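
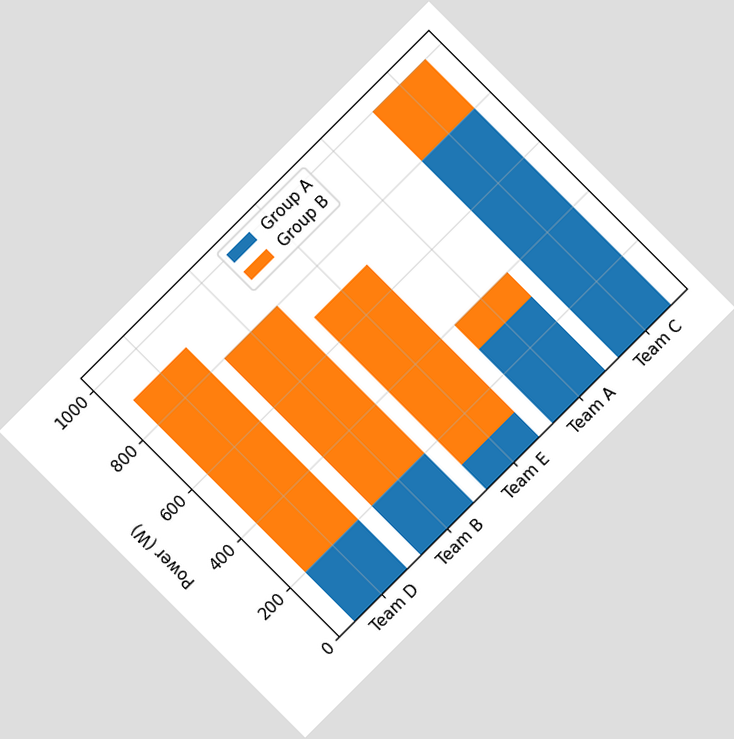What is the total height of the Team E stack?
700W

The chart is tilted about 45° counter-clockwise. The Team E stack's top reaches 700W on the y-axis.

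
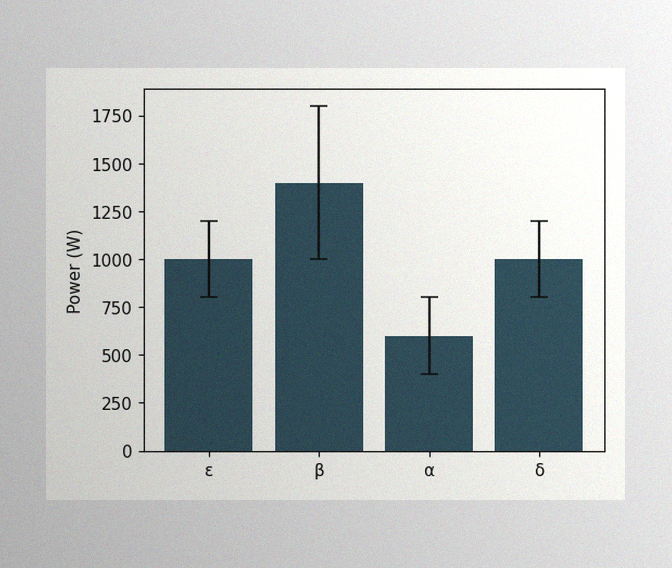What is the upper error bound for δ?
The image has some photo noise and uneven lighting. The δ bar's upper whisker reaches 1200W.

1200W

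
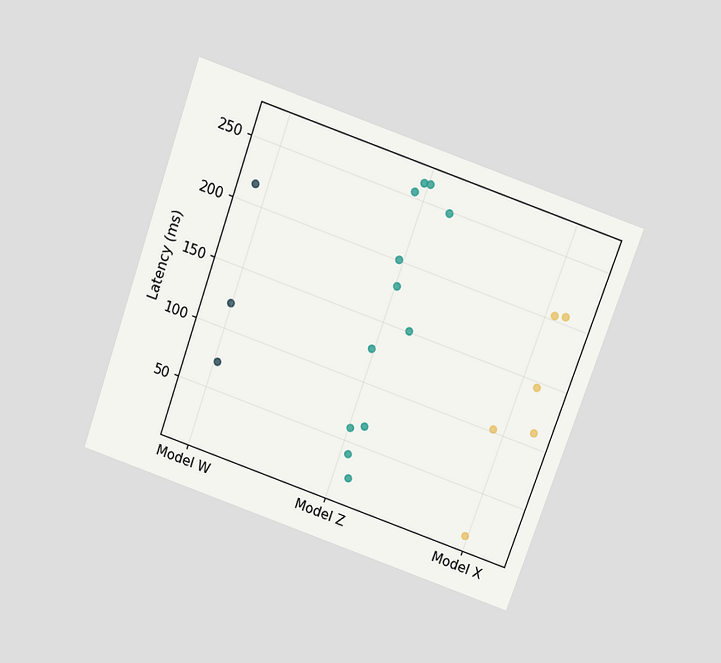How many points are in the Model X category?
The chart is tilted about 19° clockwise and viewed slightly from above. Counting the markers in the Model X column gives 6.

6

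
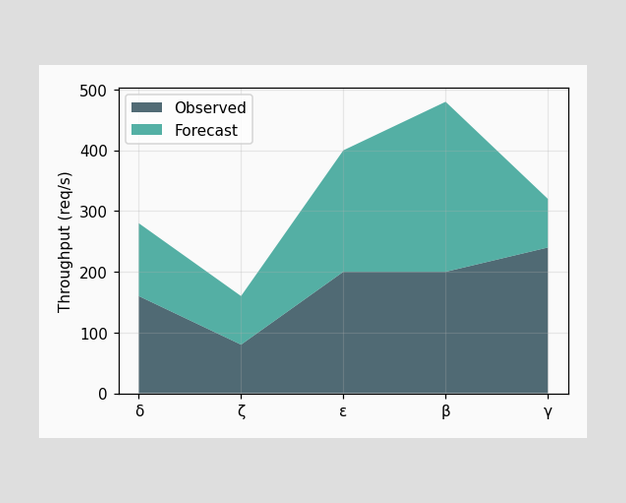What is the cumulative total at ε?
The stacked total at ε reaches 400req/s.

400req/s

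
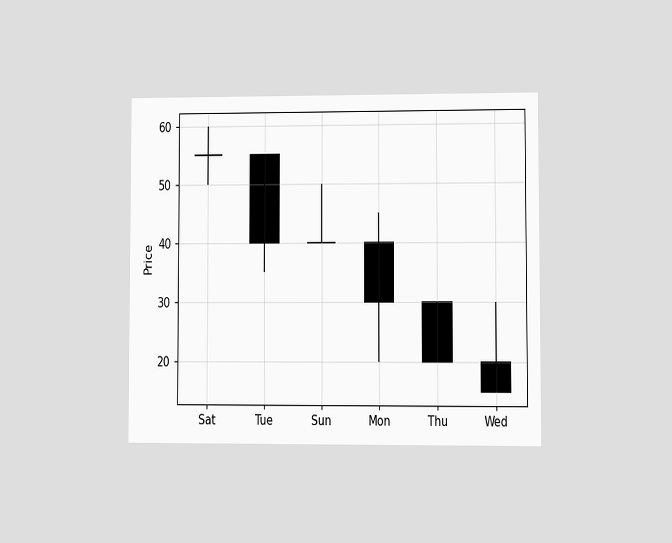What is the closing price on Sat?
The chart is viewed at a slight angle. The Sat candle closes at 55.

55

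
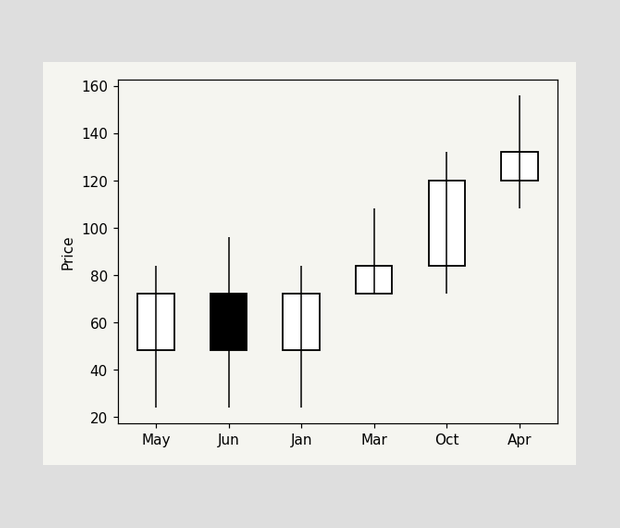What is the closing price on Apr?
132

The Apr candle closes at 132.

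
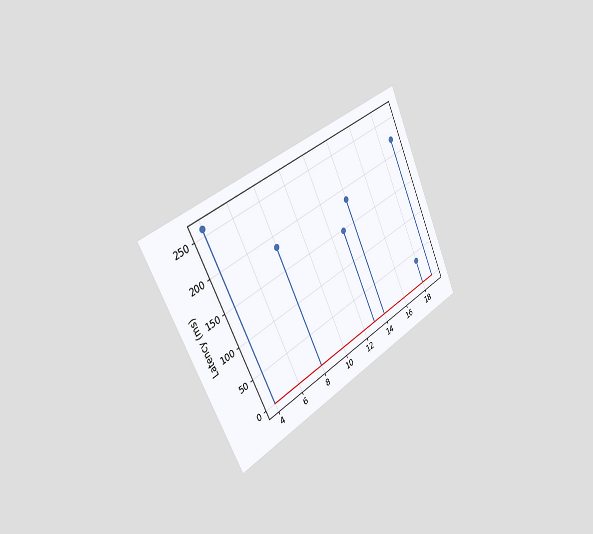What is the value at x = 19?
The chart is tilted about 26° counter-clockwise and viewed slightly from the left. The stem at x=19 reaches 222ms.

222ms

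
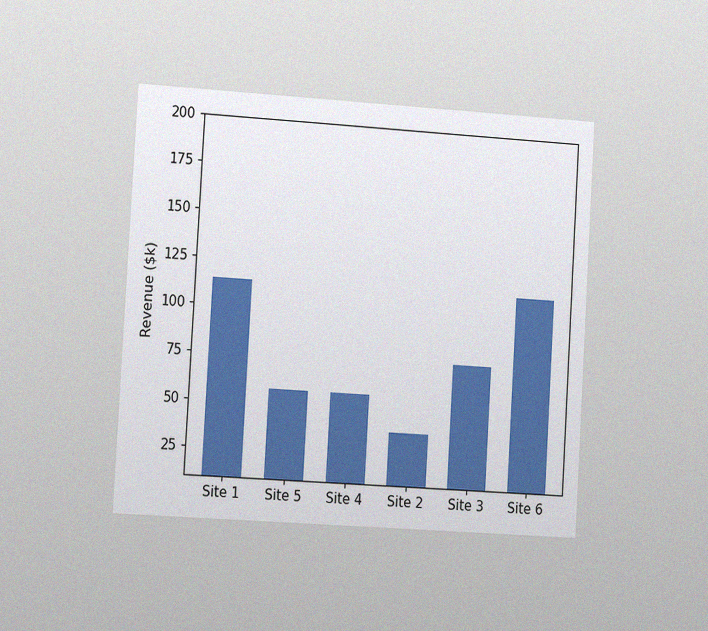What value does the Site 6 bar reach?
$114k

The chart is tilted about 3° clockwise and viewed at a slight angle, with some photo noise. Reading along the chart's y-axis, the Site 6 bar reaches $114k.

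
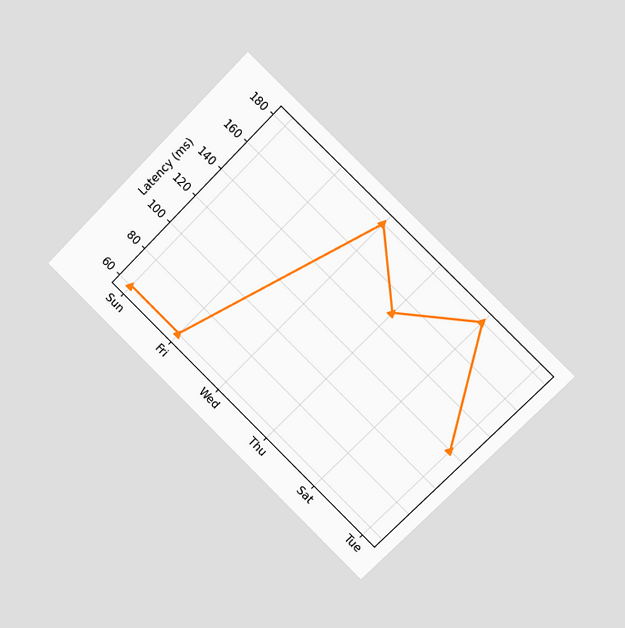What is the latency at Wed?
180ms

The chart is tilted about 45° clockwise and viewed slightly from the right. At Wed, the line is at 180ms.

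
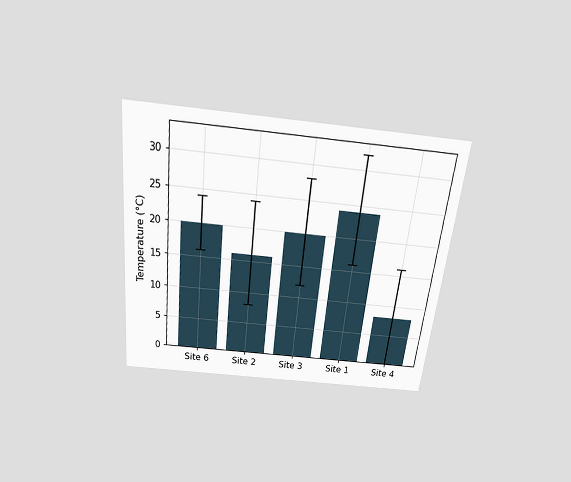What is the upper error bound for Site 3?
The chart is tilted about 6° clockwise and viewed slightly from above. The Site 3 bar's upper whisker reaches 28°C.

28°C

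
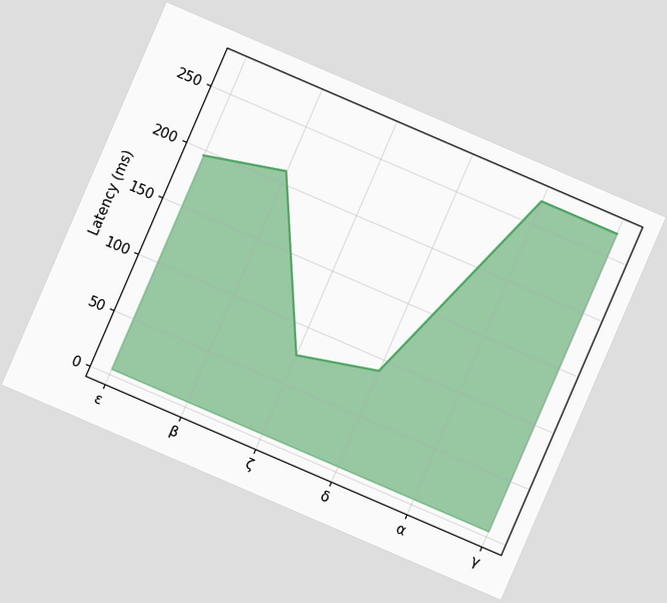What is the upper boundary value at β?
210ms

The chart is tilted about 23° clockwise. At β the upper boundary is at 210ms.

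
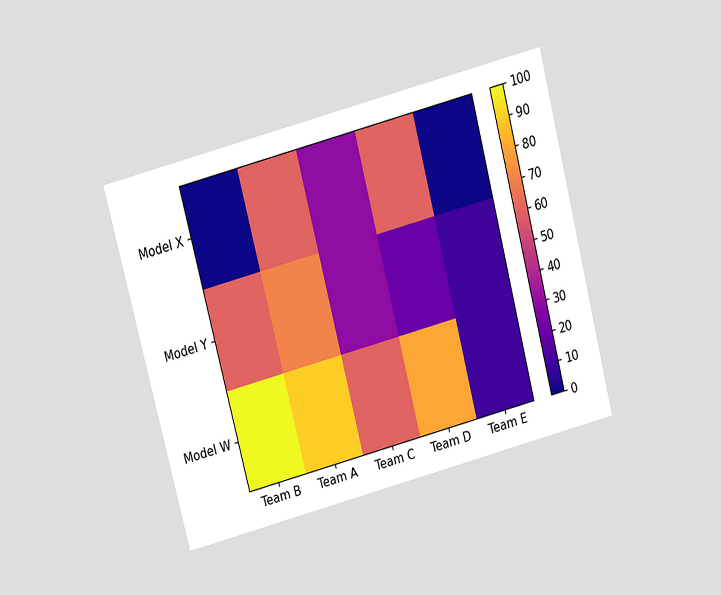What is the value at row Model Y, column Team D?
20

The chart is tilted about 15° counter-clockwise and viewed at a slight angle. Matching cell (Model Y, Team D) against the colorbar gives 20.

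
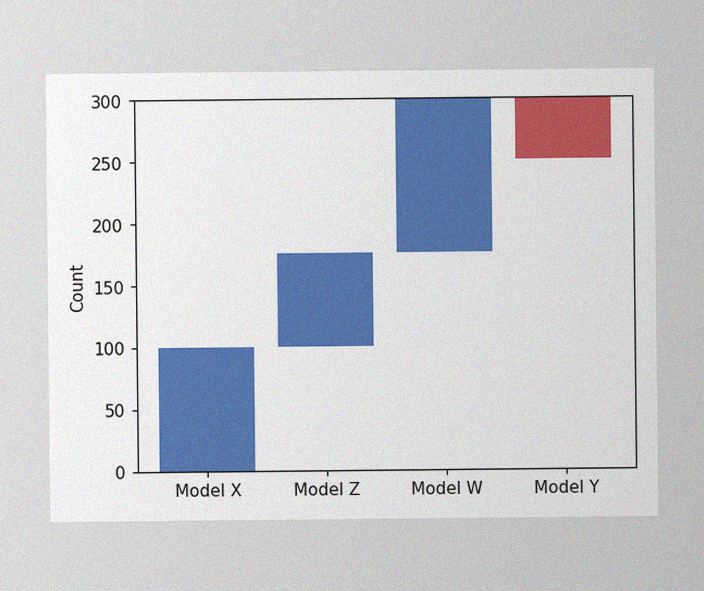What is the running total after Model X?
100

The image has some photo noise and uneven lighting. After Model X the running total reaches 100.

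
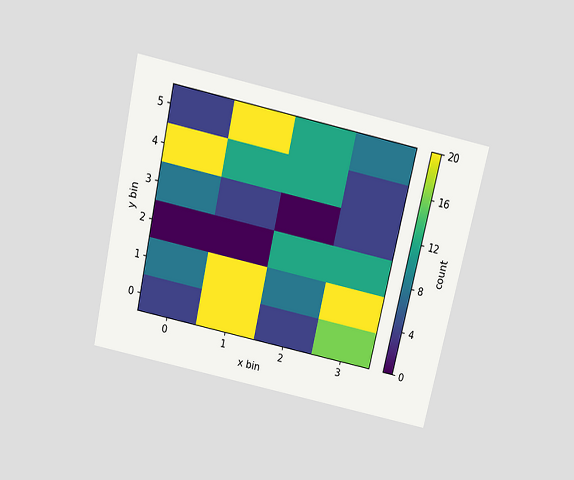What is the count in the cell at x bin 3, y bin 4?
The chart is tilted about 12° clockwise and viewed slightly from above. Matching the cell (3, 4) against the colorbar gives 4.

4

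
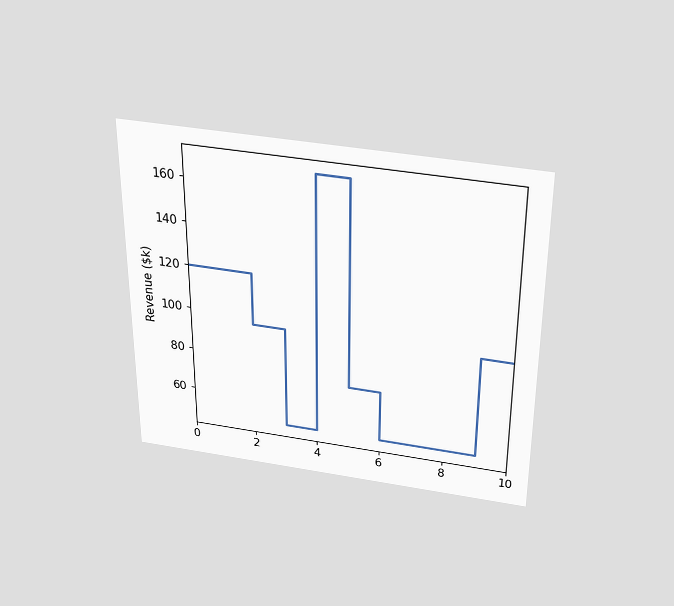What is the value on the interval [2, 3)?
$96k

The chart is viewed slightly from above. On [2, 3) the step sits at $96k.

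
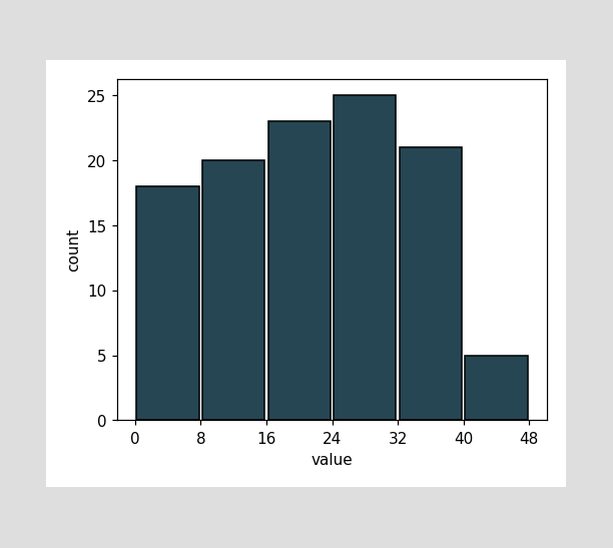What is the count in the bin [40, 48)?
The [40, 48) bin has height 5.

5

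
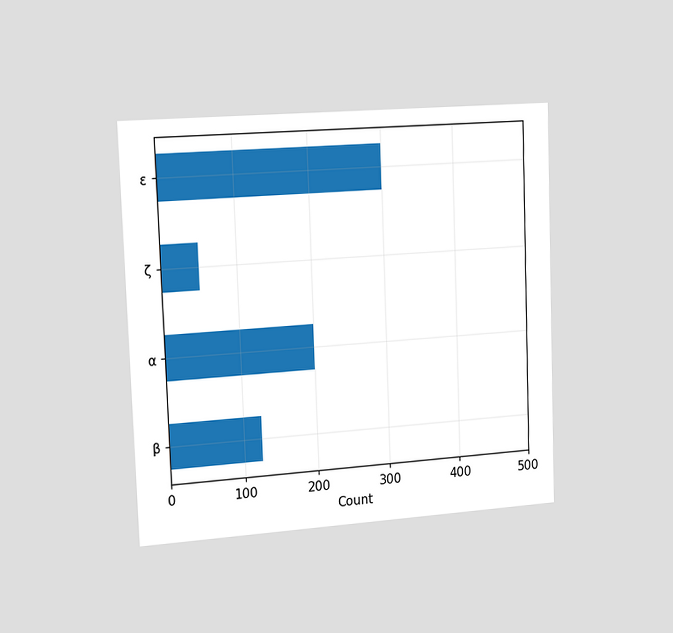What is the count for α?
The chart is tilted about 2° counter-clockwise and viewed slightly from the left. Reading along the chart's x-axis, the α bar reaches 200.

200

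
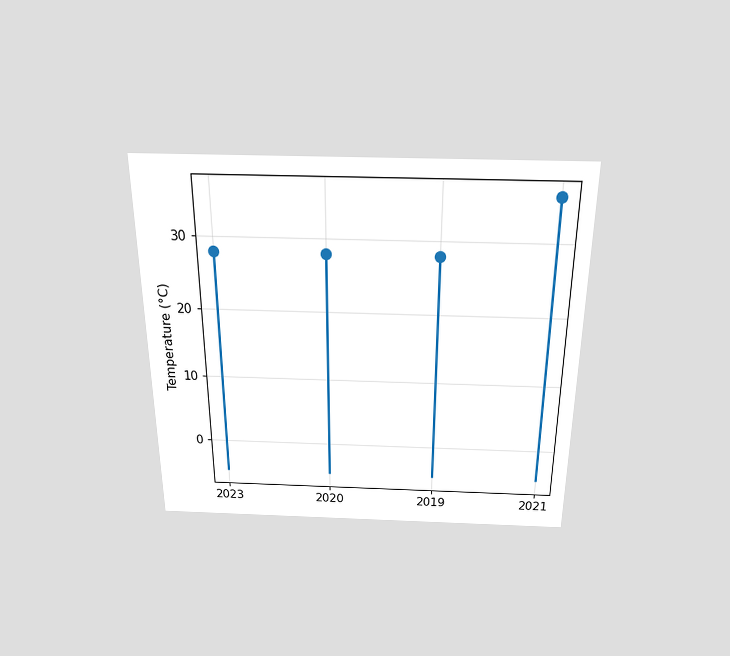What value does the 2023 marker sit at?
The chart is viewed slightly from above. The 2023 marker sits at 28°C.

28°C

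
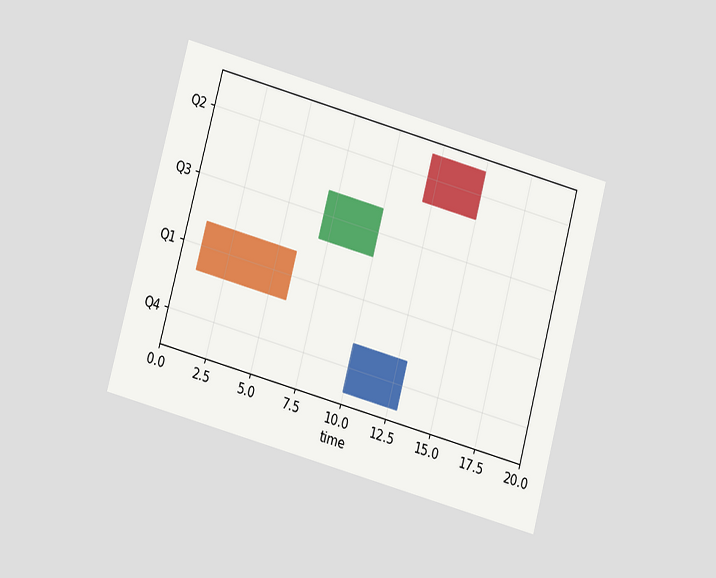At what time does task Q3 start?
7

The chart is tilted about 15° clockwise and viewed at a slight angle. The Q3 bar begins at t=7.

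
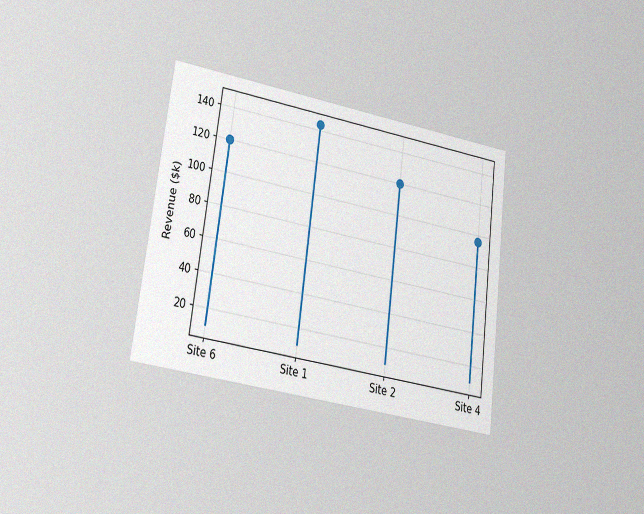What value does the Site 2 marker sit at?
$120k

The chart is tilted about 7° clockwise and viewed at a slight angle, with some photo noise. The Site 2 marker sits at $120k.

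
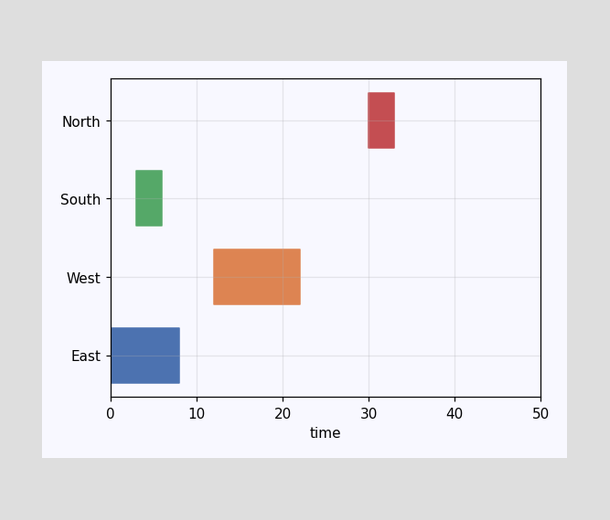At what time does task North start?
The North bar begins at t=30.

30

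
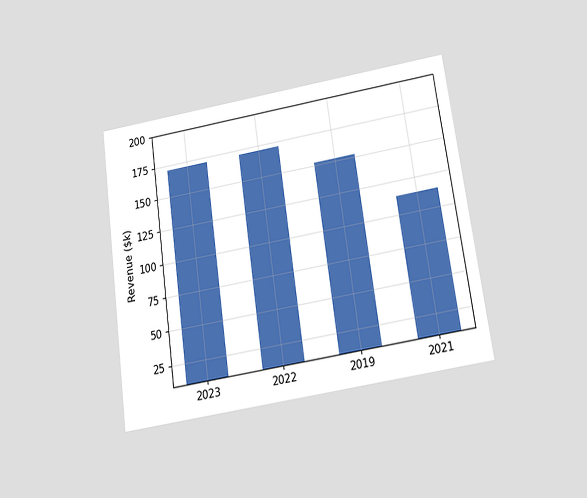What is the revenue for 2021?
The chart is tilted about 8° counter-clockwise and viewed slightly from below. Reading along the chart's y-axis, the 2021 bar reaches $114k.

$114k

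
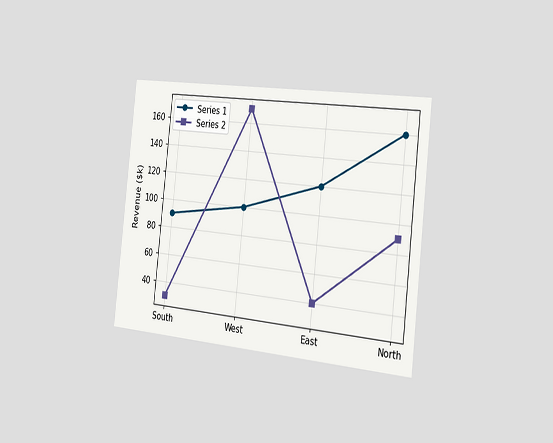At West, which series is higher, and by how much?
Series 2, by $70k

The chart is tilted about 6° clockwise and viewed slightly from the right. At West, Series 2 sits above the other line by $70k.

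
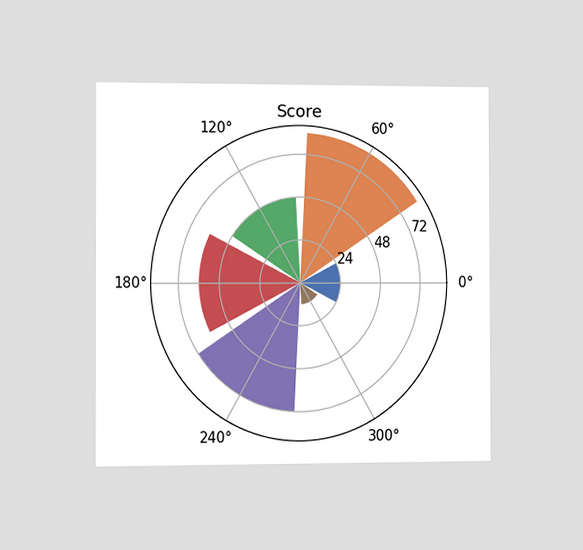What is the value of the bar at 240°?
72

The chart is viewed slightly from the left. The bar at 240° reaches 72 on the radial axis.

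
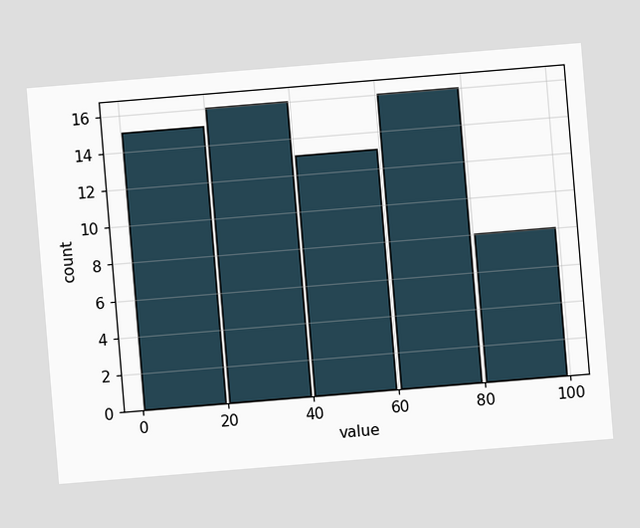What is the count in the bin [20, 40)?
16

The chart is tilted about 5° counter-clockwise. The [20, 40) bin has height 16.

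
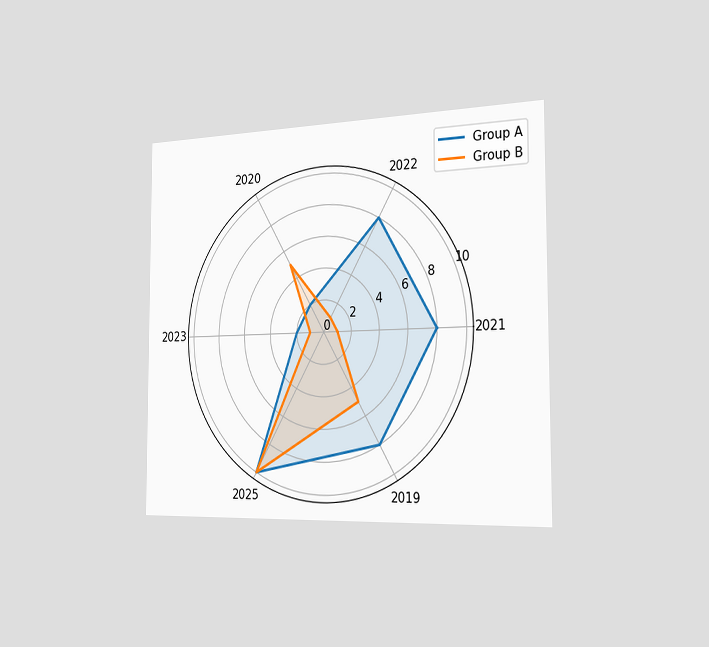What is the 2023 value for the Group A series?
2

The chart is viewed slightly from the right. On the 2023 axis, Group A reaches 2.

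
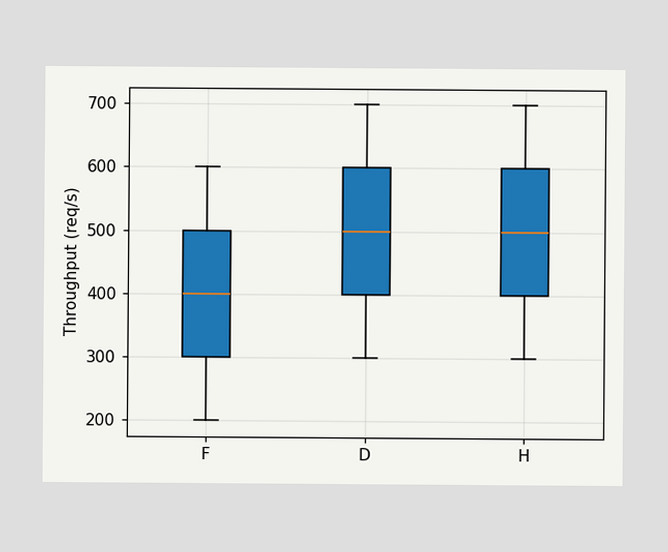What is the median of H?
500req/s

The median line in the H box sits at 500req/s.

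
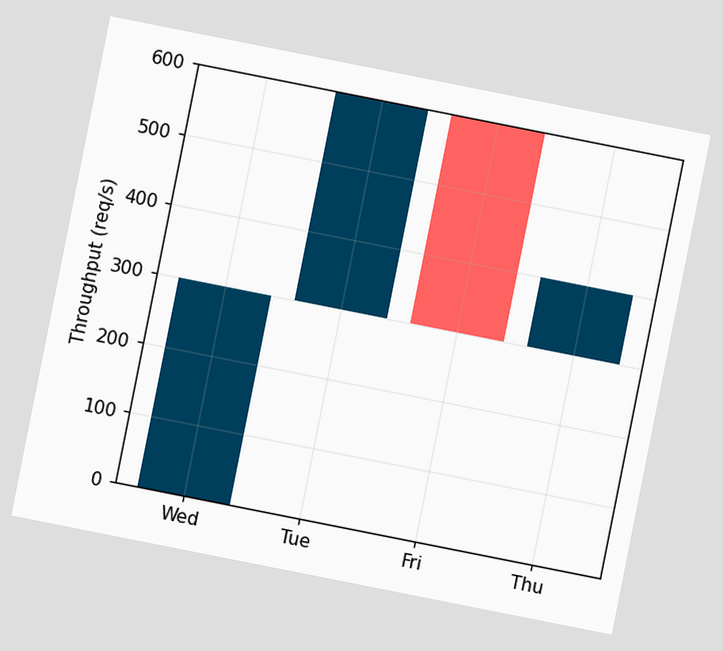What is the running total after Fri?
The chart is tilted about 11° clockwise. After Fri the running total reaches 300req/s.

300req/s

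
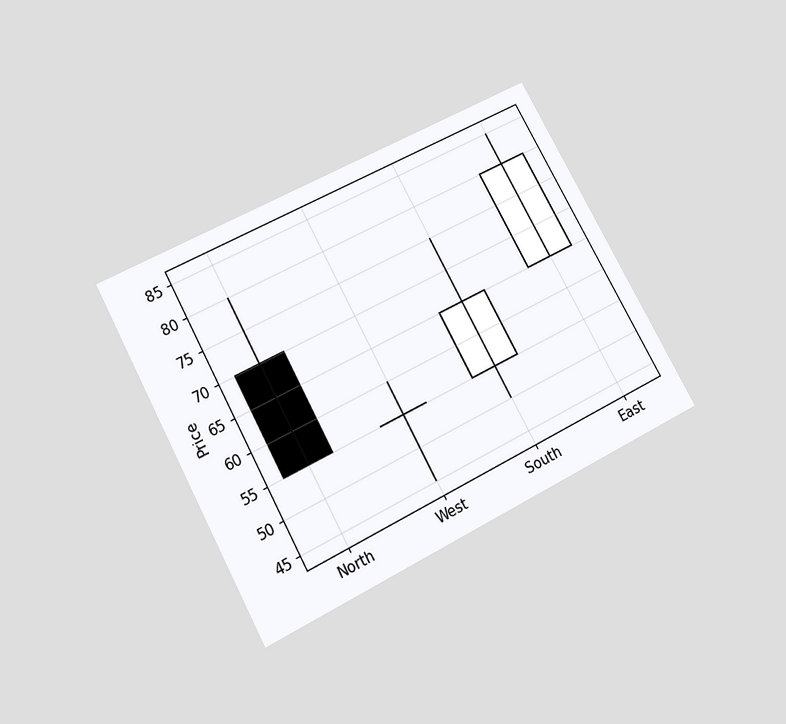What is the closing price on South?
65

The chart is tilted about 29° counter-clockwise and viewed slightly from below. The South candle closes at 65.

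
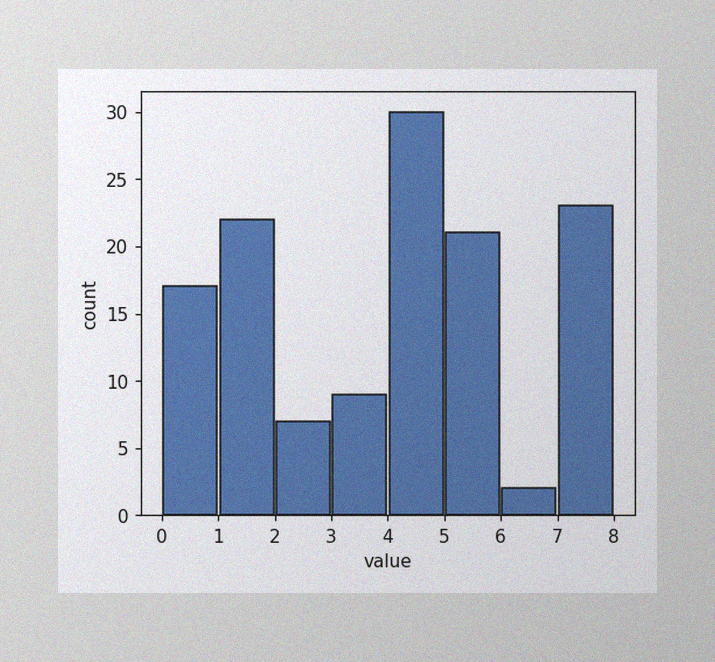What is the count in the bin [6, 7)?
The image has some photo noise and uneven lighting. The [6, 7) bin has height 2.

2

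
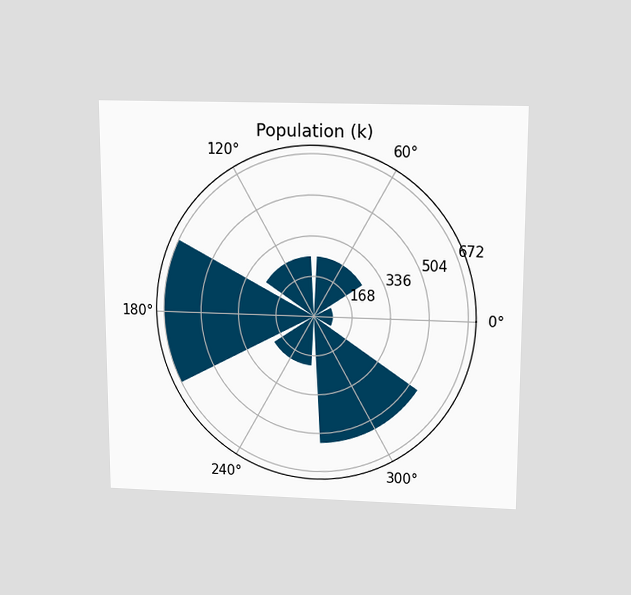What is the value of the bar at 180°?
672k

The chart is viewed slightly from above. The bar at 180° reaches 672k on the radial axis.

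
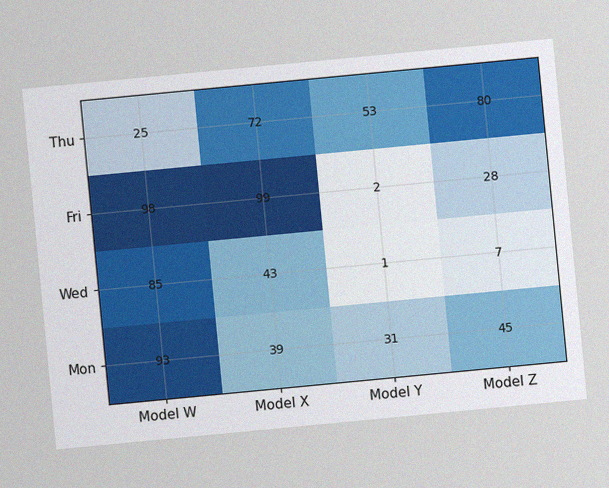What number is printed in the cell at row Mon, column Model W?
The chart is tilted about 5° counter-clockwise, with some photo noise. The (Mon, Model W) cell reads 93.

93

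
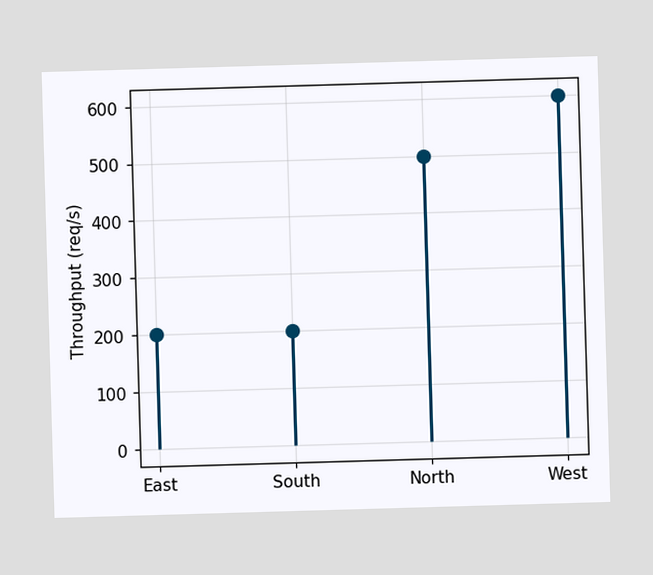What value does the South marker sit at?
200req/s

The South marker sits at 200req/s.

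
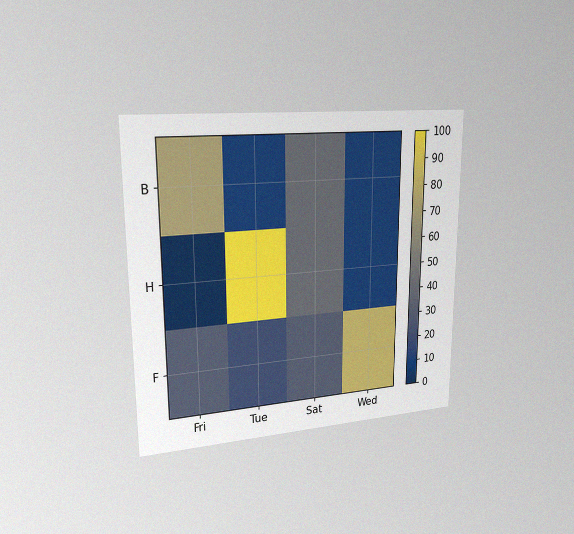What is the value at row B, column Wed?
10

The chart is viewed slightly from the left, with some photo noise. Matching cell (B, Wed) against the colorbar gives 10.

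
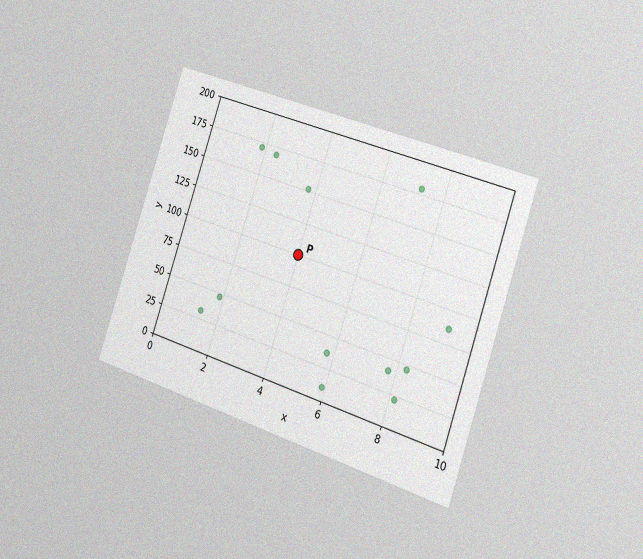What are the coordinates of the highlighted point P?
The chart is tilted about 19° clockwise and viewed slightly from the right, with some photo noise. Following the gridlines from P to each axis, P sits at (4, 100).

(4, 100)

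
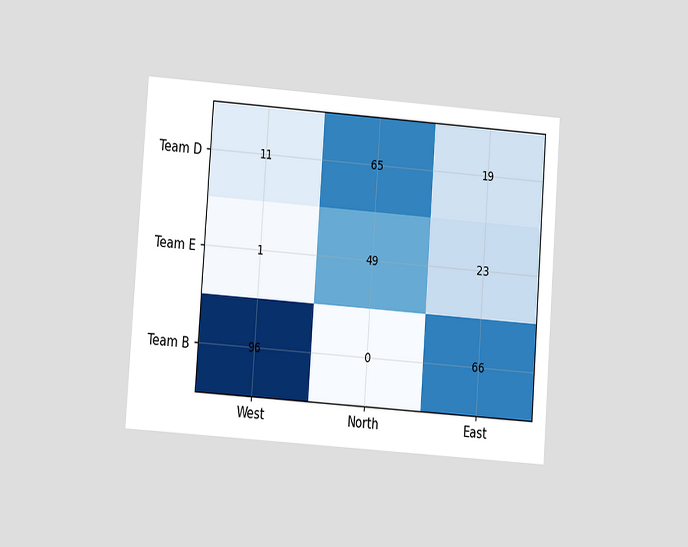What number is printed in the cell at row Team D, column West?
11

The chart is tilted about 4° clockwise and viewed at a slight angle. The (Team D, West) cell reads 11.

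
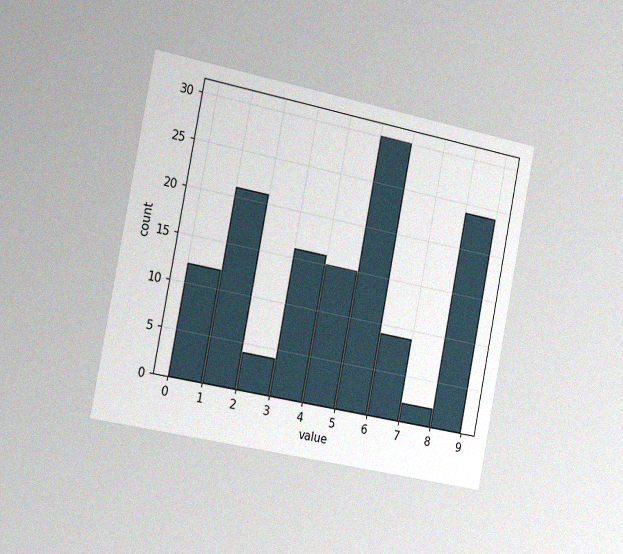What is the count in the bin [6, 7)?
9

The chart is tilted about 11° clockwise and viewed slightly from the left, with some photo noise. The [6, 7) bin has height 9.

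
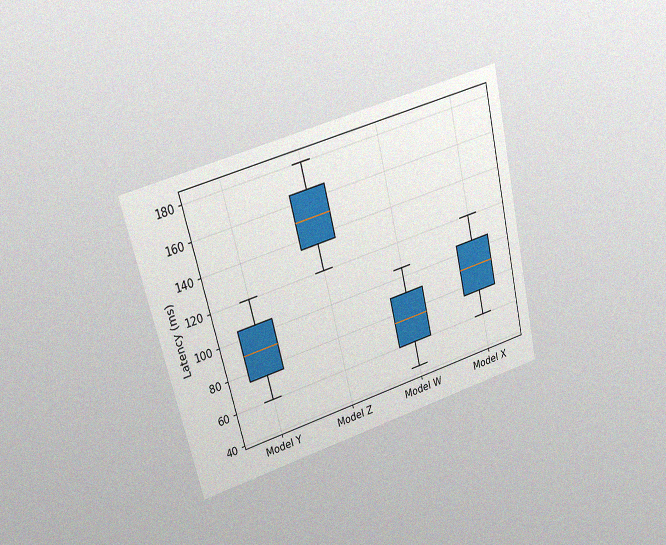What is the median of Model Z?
The chart is tilted about 14° counter-clockwise and viewed at a slight angle, with some photo noise. The median line in the Model Z box sits at 150ms.

150ms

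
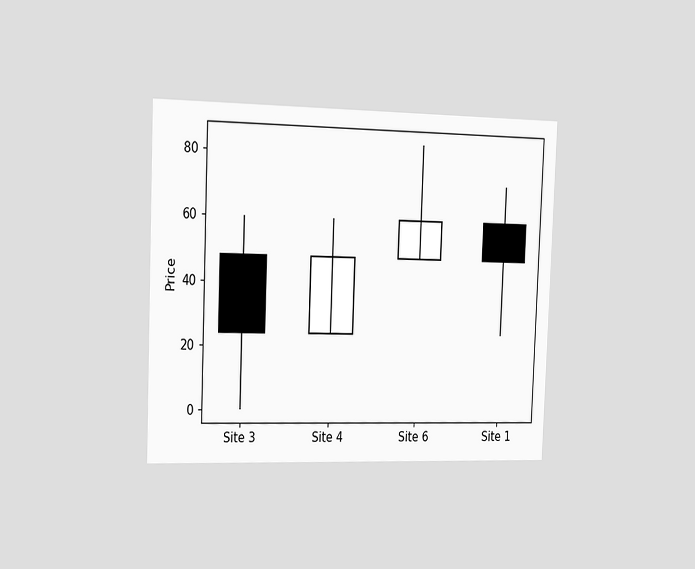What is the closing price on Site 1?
48

The chart is tilted about 2° clockwise and viewed slightly from the left. The Site 1 candle closes at 48.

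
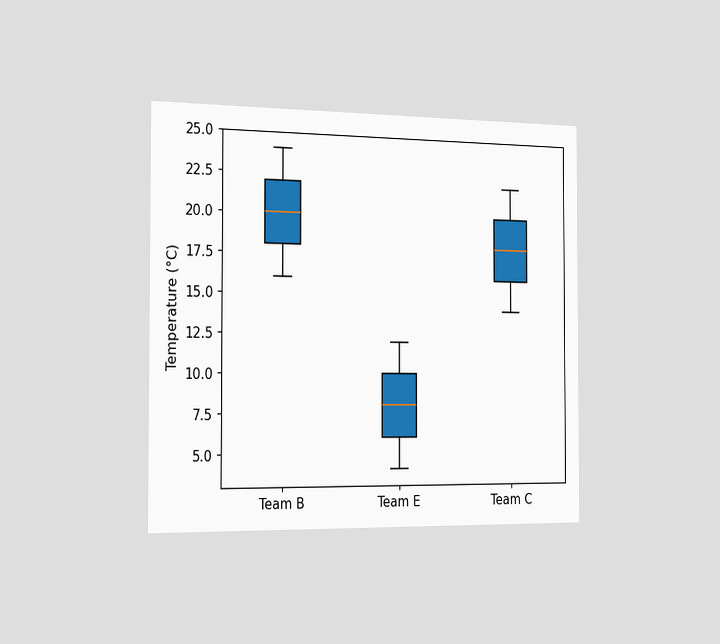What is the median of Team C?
The chart is viewed slightly from the left. The median line in the Team C box sits at 18°C.

18°C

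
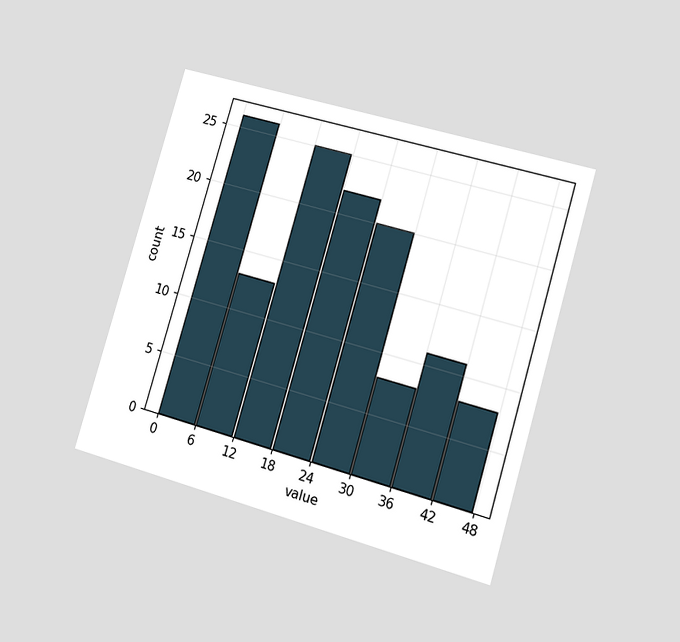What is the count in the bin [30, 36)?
The chart is tilted about 16° clockwise and viewed at a slight angle. The [30, 36) bin has height 8.

8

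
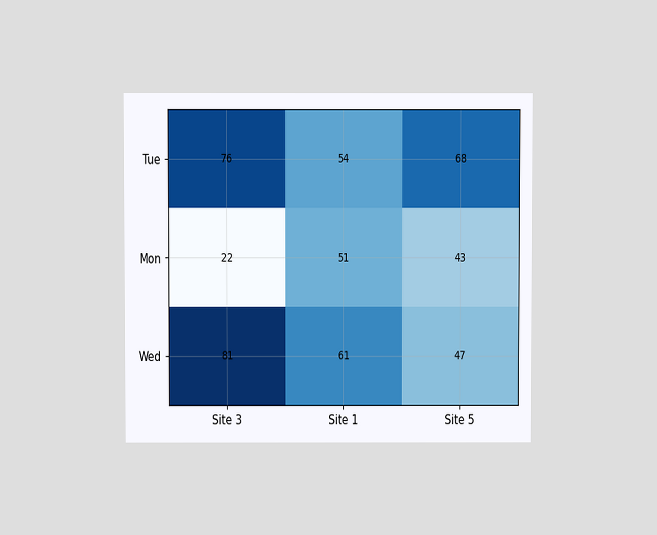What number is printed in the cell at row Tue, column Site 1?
54

The chart is viewed at a slight angle. The (Tue, Site 1) cell reads 54.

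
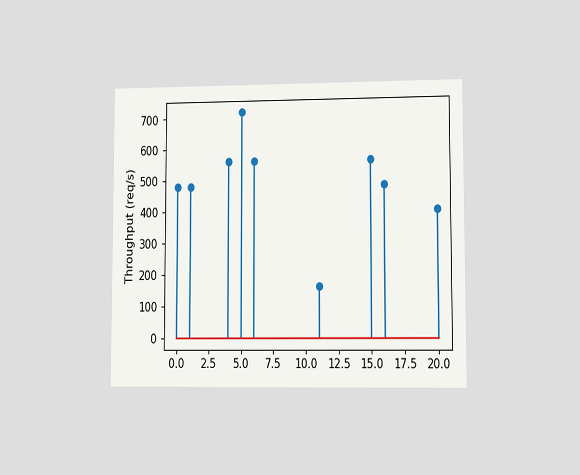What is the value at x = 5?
720req/s

The chart is viewed at a slight angle. The stem at x=5 reaches 720req/s.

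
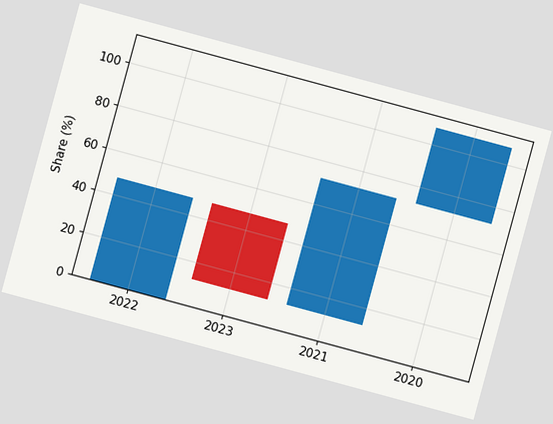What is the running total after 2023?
The chart is tilted about 15° clockwise. After 2023 the running total reaches 12%.

12%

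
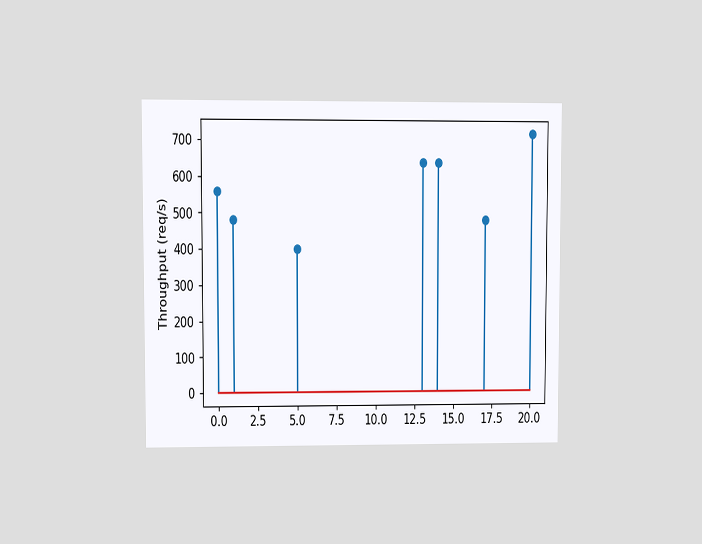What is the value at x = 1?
480req/s

The chart is viewed at a slight angle. The stem at x=1 reaches 480req/s.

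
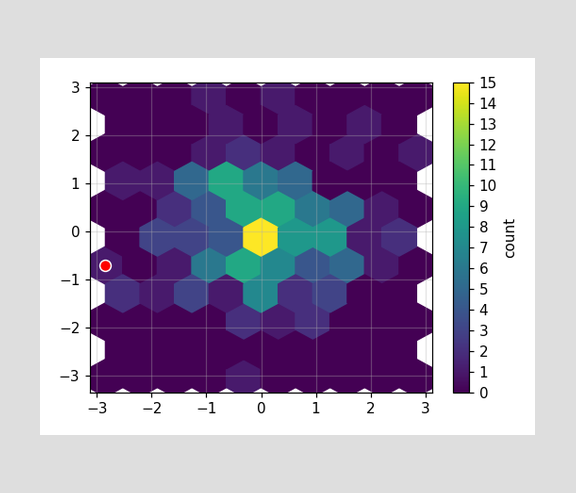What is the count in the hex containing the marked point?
The marked hex reads 1 on the colorbar.

1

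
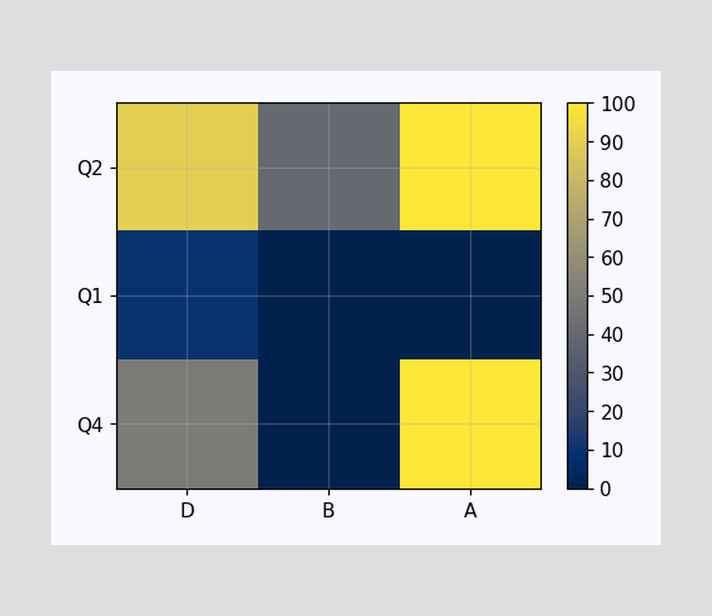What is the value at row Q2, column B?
Matching cell (Q2, B) against the colorbar gives 40.

40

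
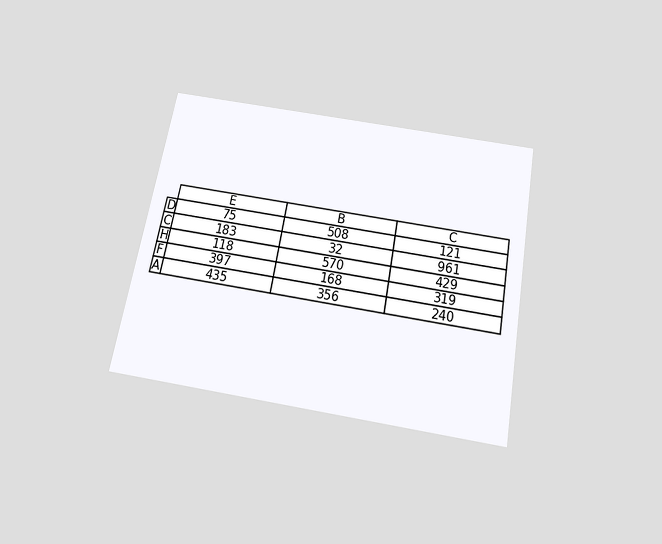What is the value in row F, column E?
397

The chart is tilted about 10° clockwise and viewed slightly from below. The (F, E) cell reads 397.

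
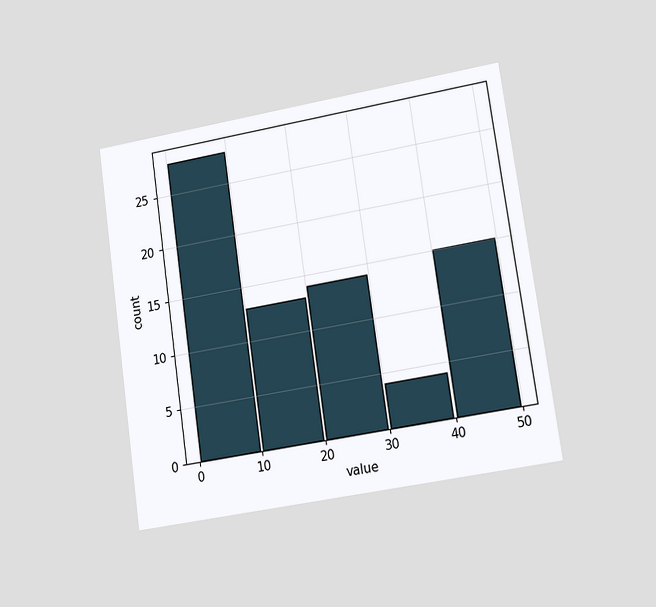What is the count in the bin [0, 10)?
The chart is tilted about 8° counter-clockwise and viewed slightly from the right. The [0, 10) bin has height 28.

28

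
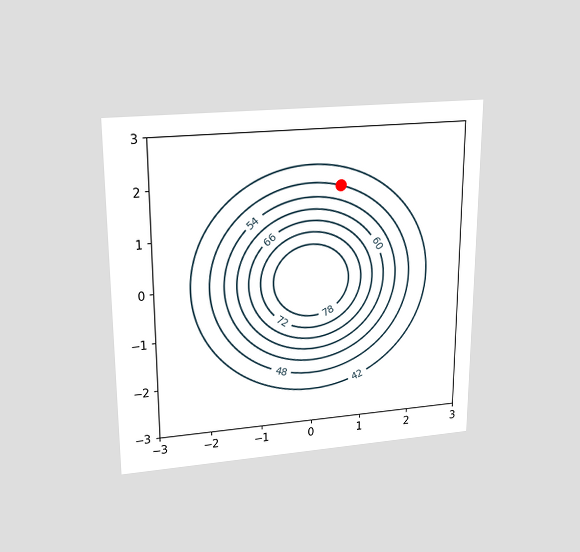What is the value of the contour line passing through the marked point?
The chart is viewed slightly from above. The marked point sits on the contour labelled 48.

48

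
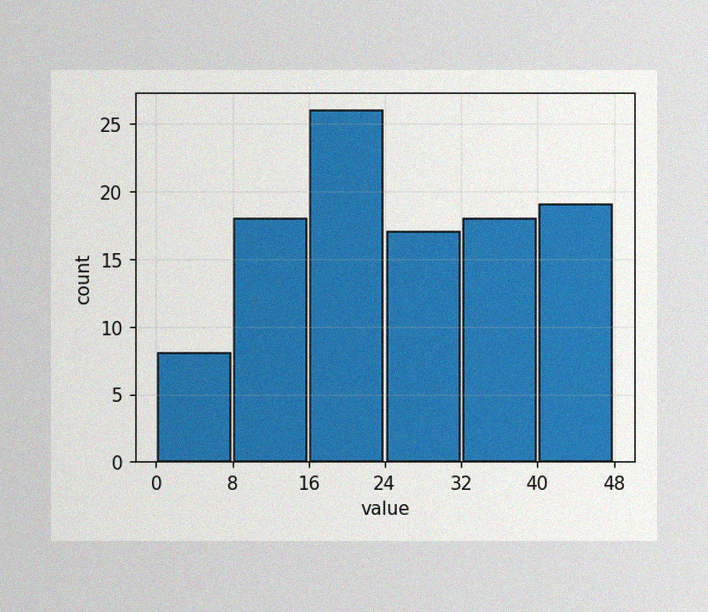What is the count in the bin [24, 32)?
17

The image has some photo noise and uneven lighting. The [24, 32) bin has height 17.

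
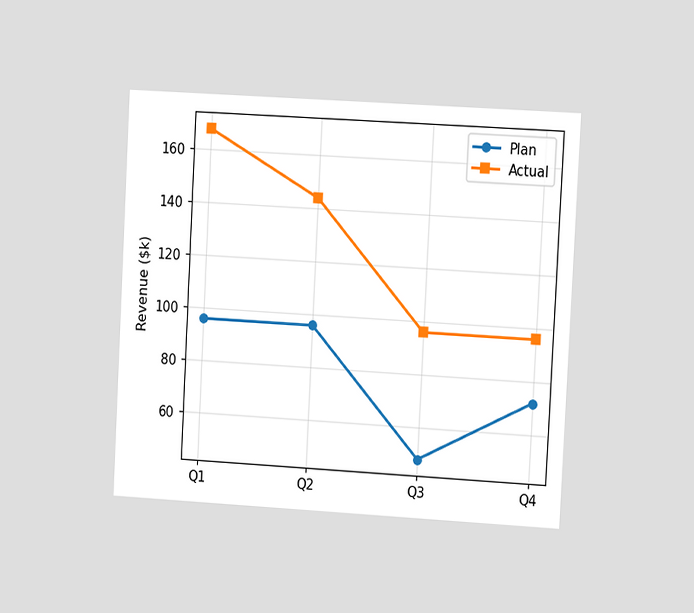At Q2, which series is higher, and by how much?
Actual, by $48k

The chart is tilted about 3° clockwise and viewed slightly from the right. At Q2, Actual sits above the other line by $48k.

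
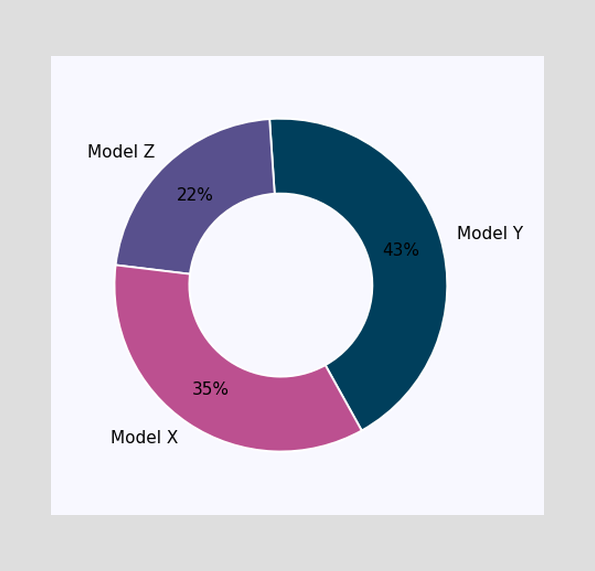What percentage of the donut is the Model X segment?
35%

The Model X segment takes up 35% of the ring.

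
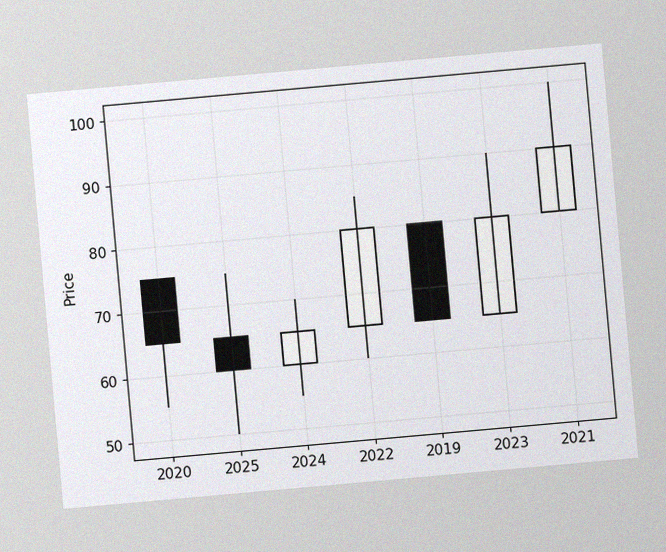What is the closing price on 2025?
The chart is tilted about 5° counter-clockwise, with some photo noise. The 2025 candle closes at 60.

60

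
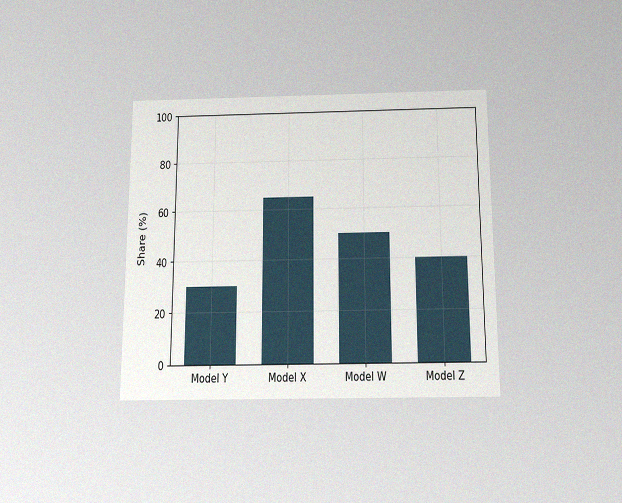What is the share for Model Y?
The chart is viewed slightly from below, with some photo noise. Reading along the chart's y-axis, the Model Y bar reaches 30%.

30%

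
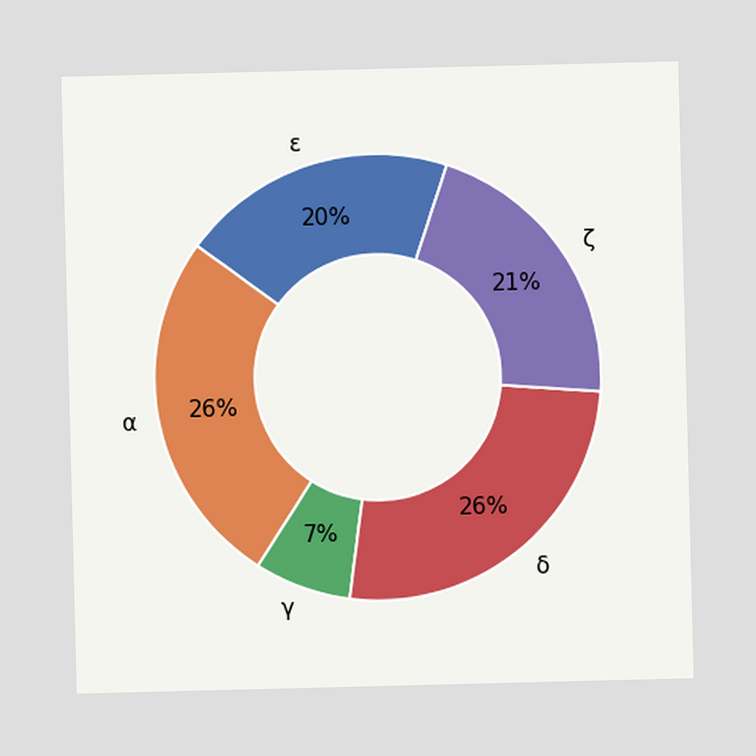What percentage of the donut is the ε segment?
20%

The ε segment takes up 20% of the ring.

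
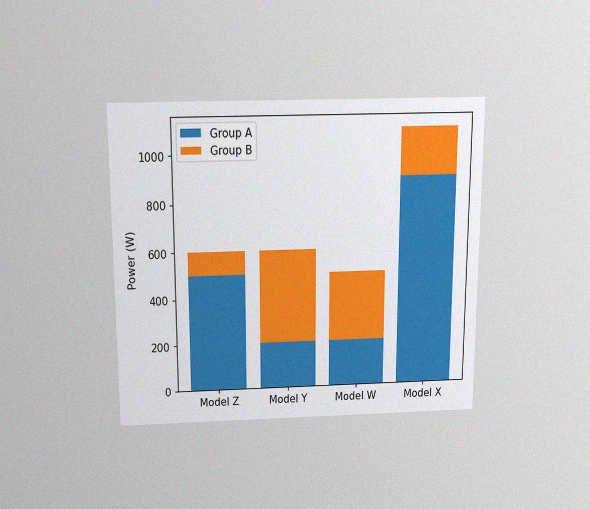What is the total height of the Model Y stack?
The chart is viewed slightly from above, with some photo noise. The Model Y stack's top reaches 600W on the y-axis.

600W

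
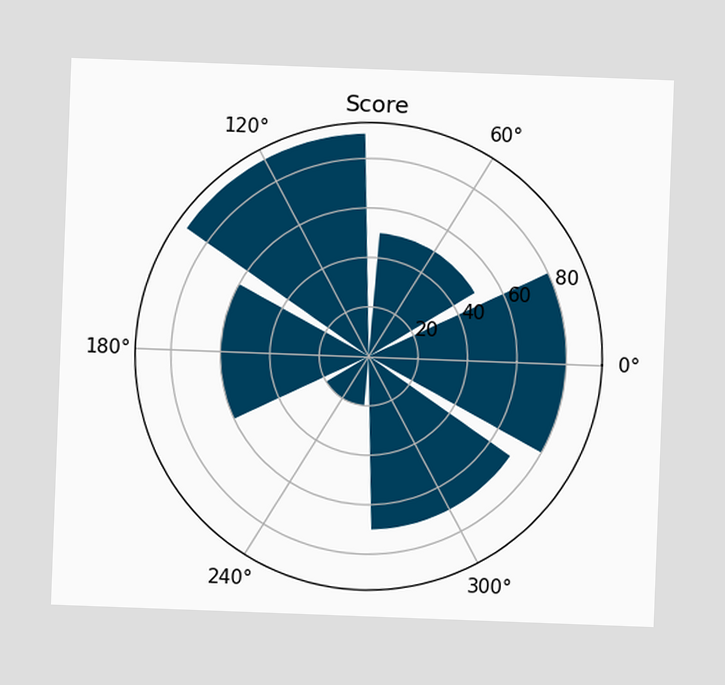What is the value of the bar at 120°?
90

The chart is tilted about 2° clockwise. The bar at 120° reaches 90 on the radial axis.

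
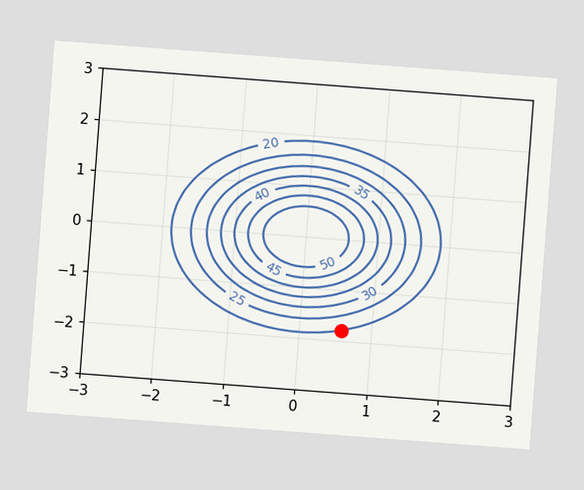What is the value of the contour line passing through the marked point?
20

The chart is tilted about 4° clockwise. The marked point sits on the contour labelled 20.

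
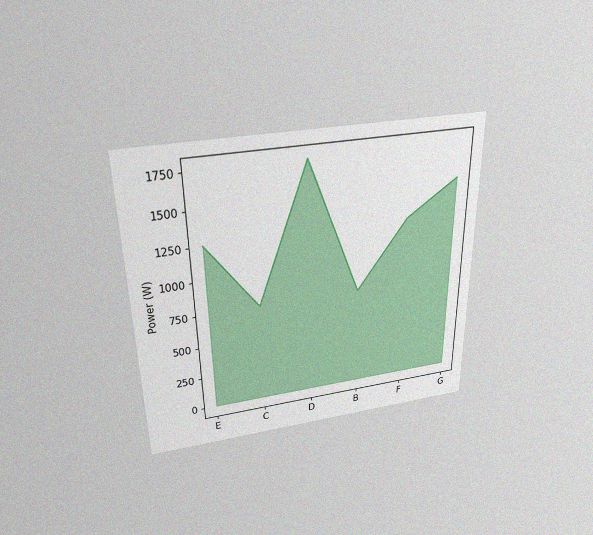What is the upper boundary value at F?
1250W

The chart is viewed slightly from above, with some photo noise. At F the upper boundary is at 1250W.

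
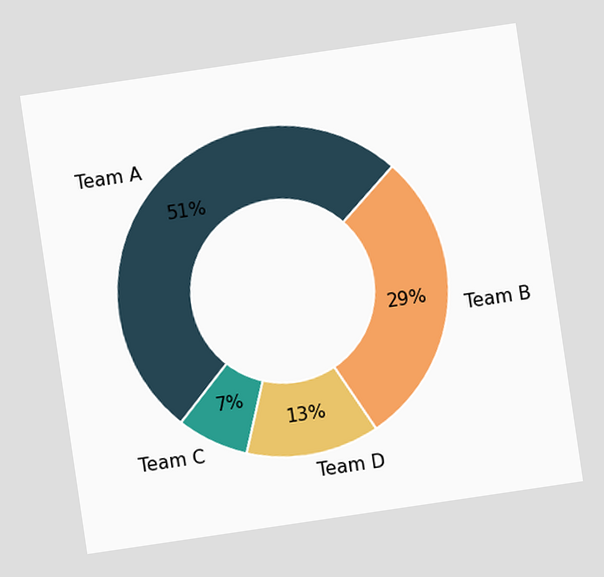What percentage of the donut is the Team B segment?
The chart is tilted about 8° counter-clockwise. The Team B segment takes up 29% of the ring.

29%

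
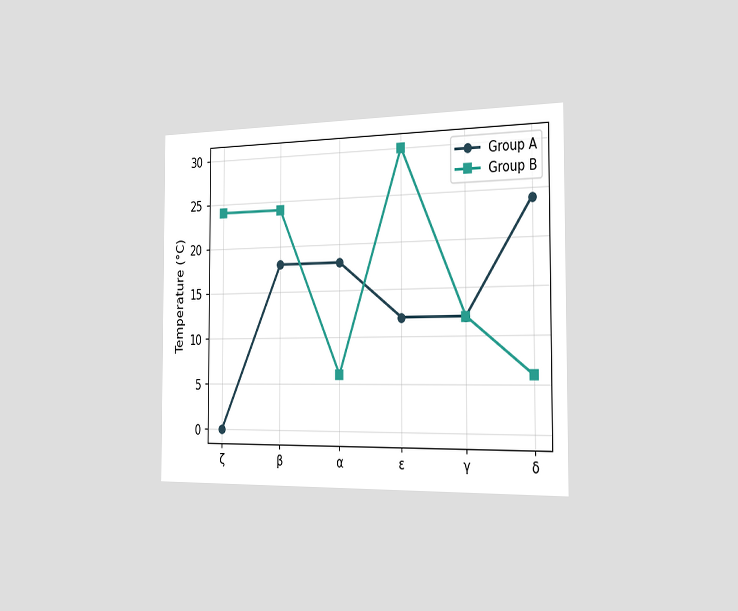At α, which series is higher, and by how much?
Group A, by 12°C

The chart is viewed slightly from the right. At α, Group A sits above the other line by 12°C.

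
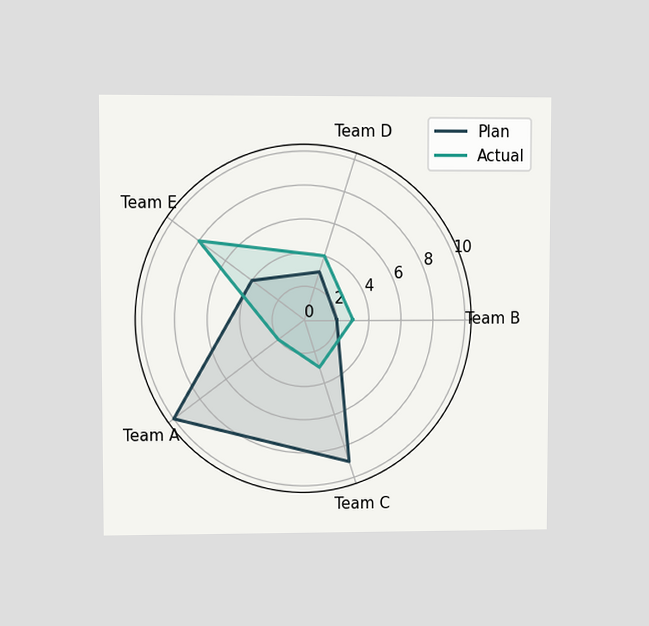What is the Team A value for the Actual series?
2

The chart is viewed at a slight angle. On the Team A axis, Actual reaches 2.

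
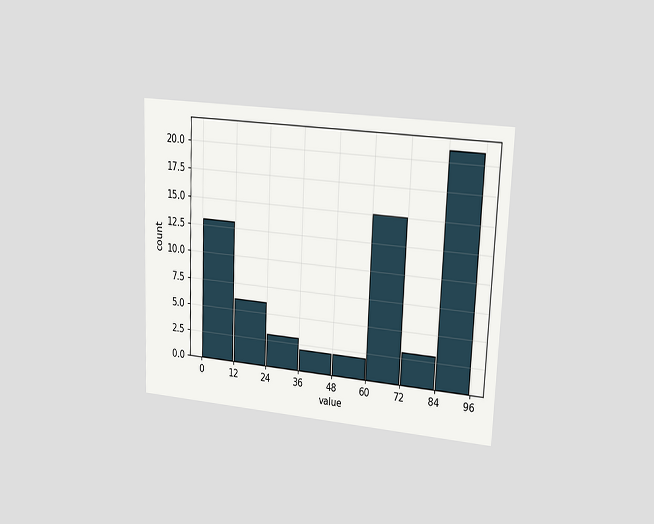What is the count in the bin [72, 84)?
3

The chart is tilted about 2° clockwise and viewed at a slight angle. The [72, 84) bin has height 3.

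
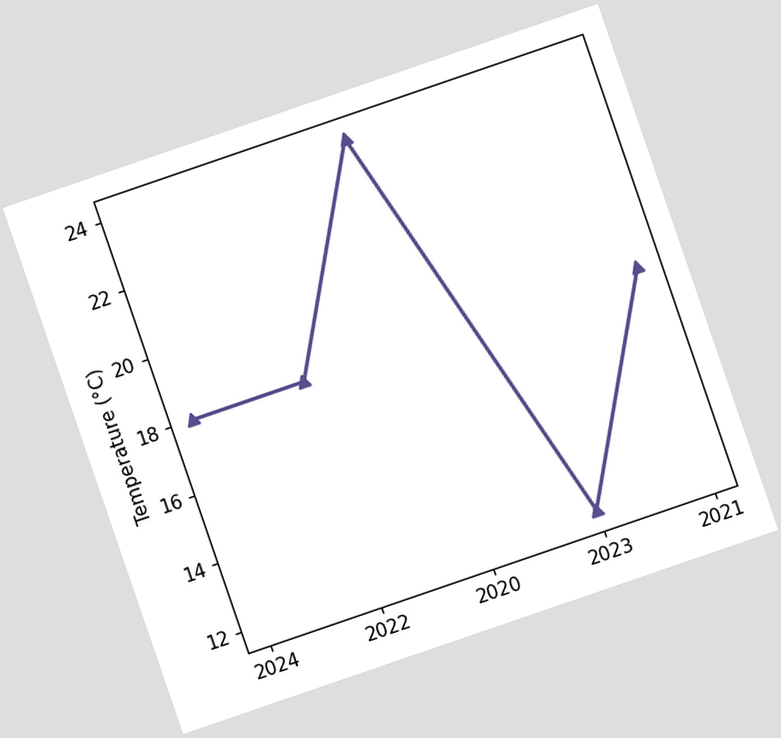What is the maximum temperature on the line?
The chart is tilted about 19° counter-clockwise. The highest point is at 2020, and reading across to the y-axis gives 24°C.

24°C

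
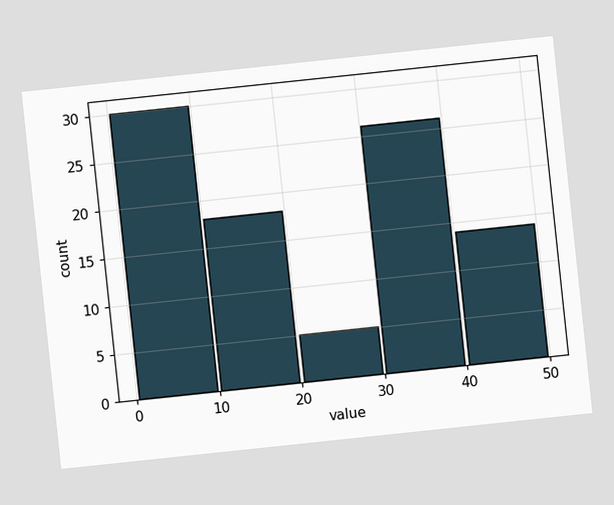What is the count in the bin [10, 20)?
18

The chart is tilted about 6° counter-clockwise. The [10, 20) bin has height 18.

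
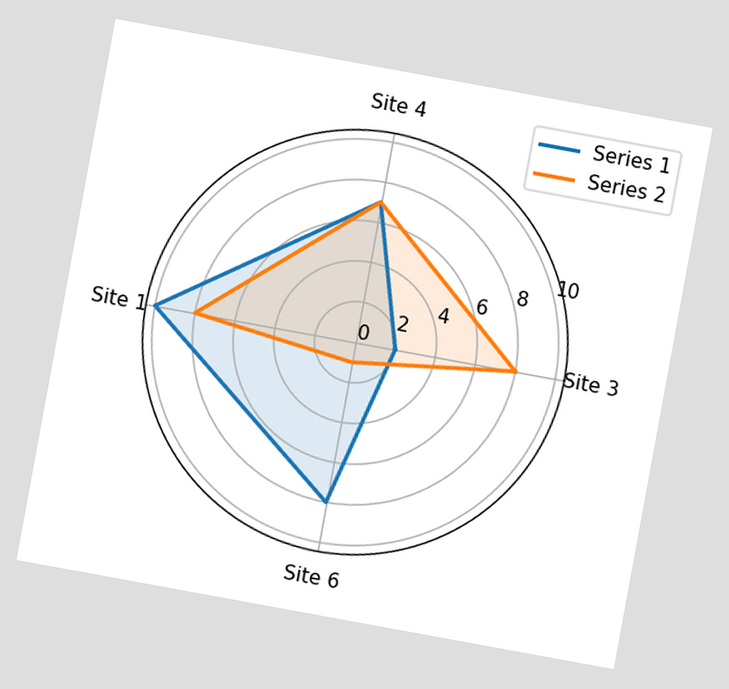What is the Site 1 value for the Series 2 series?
8

The chart is tilted about 10° clockwise. On the Site 1 axis, Series 2 reaches 8.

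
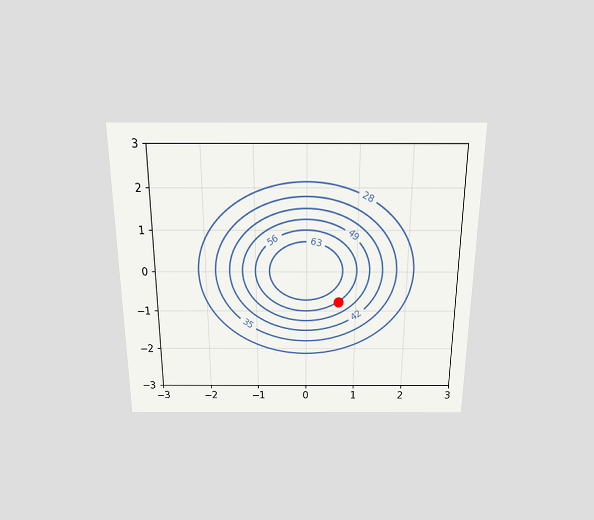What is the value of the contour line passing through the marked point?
56

The chart is viewed slightly from above. The marked point sits on the contour labelled 56.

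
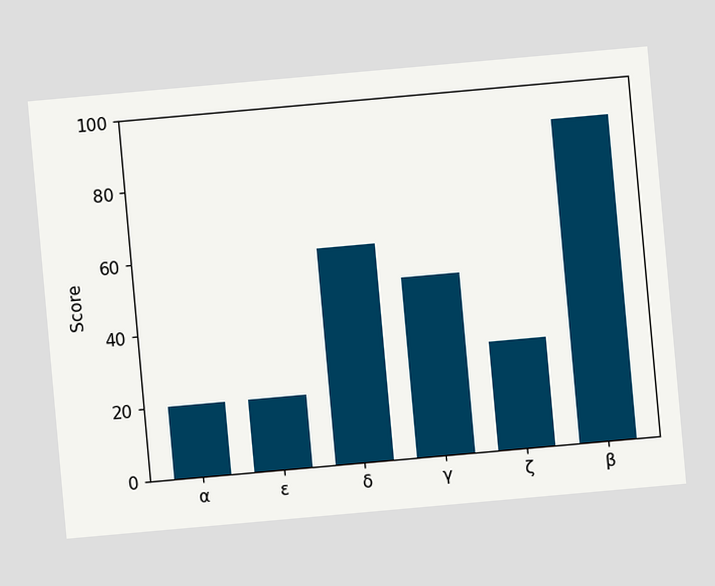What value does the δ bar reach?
The chart is tilted about 5° counter-clockwise. Reading along the chart's y-axis, the δ bar reaches 60.

60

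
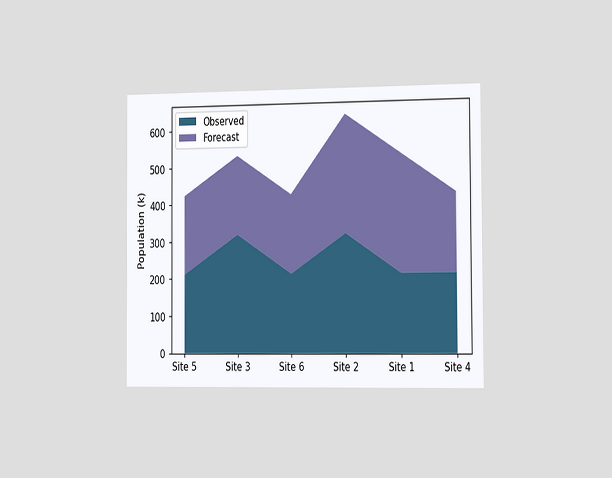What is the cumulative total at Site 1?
The chart is viewed slightly from the right. The stacked total at Site 1 reaches 530k.

530k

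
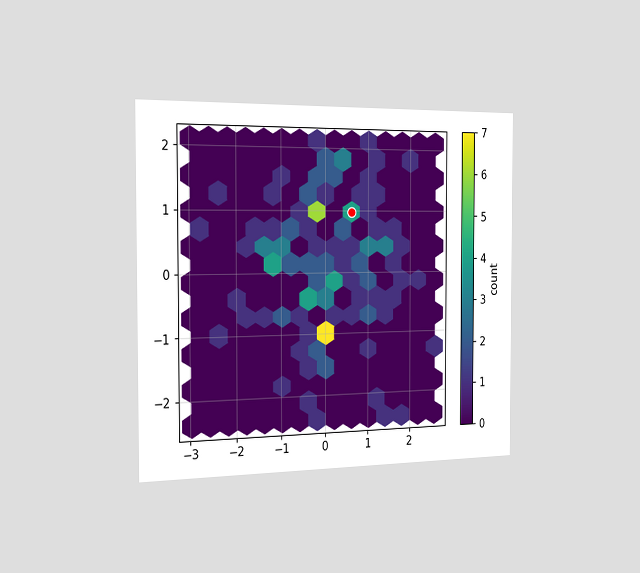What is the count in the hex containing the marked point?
4

The chart is viewed slightly from the left. The marked hex reads 4 on the colorbar.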